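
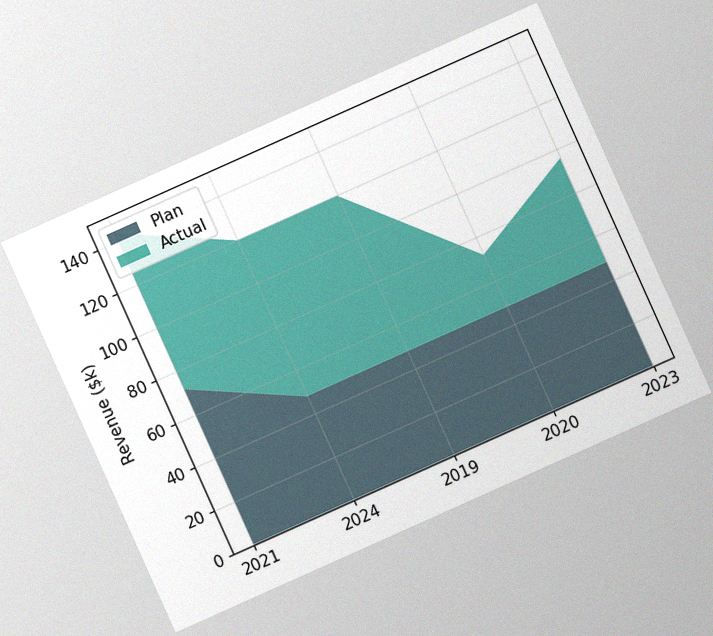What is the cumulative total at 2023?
$96k

The chart is tilted about 24° counter-clockwise, with some photo noise. The stacked total at 2023 reaches $96k.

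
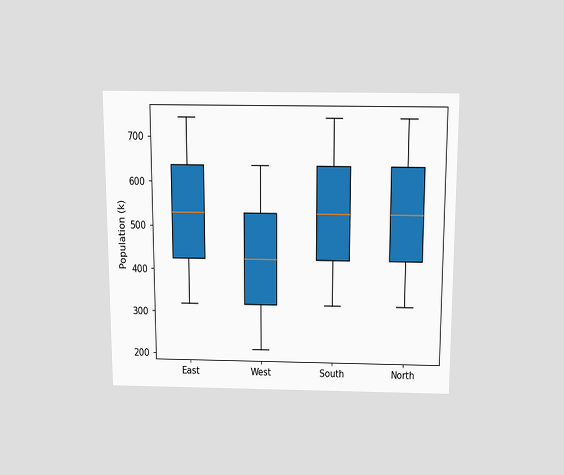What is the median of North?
530k

The chart is viewed slightly from above. The median line in the North box sits at 530k.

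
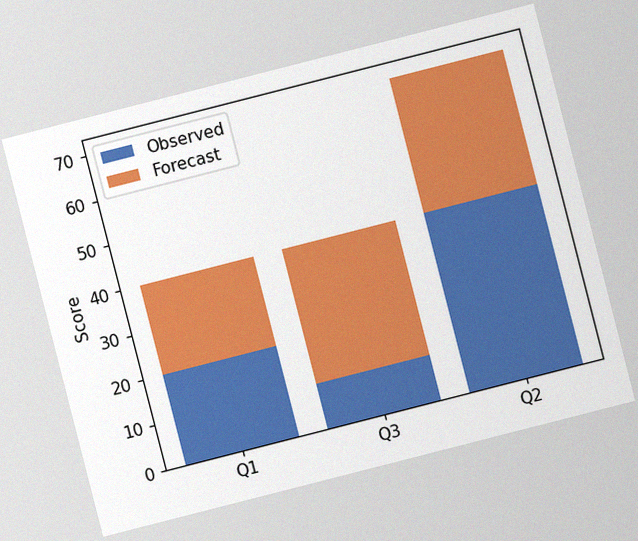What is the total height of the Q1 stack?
40

The chart is tilted about 14° counter-clockwise, with some photo noise. The Q1 stack's top reaches 40 on the y-axis.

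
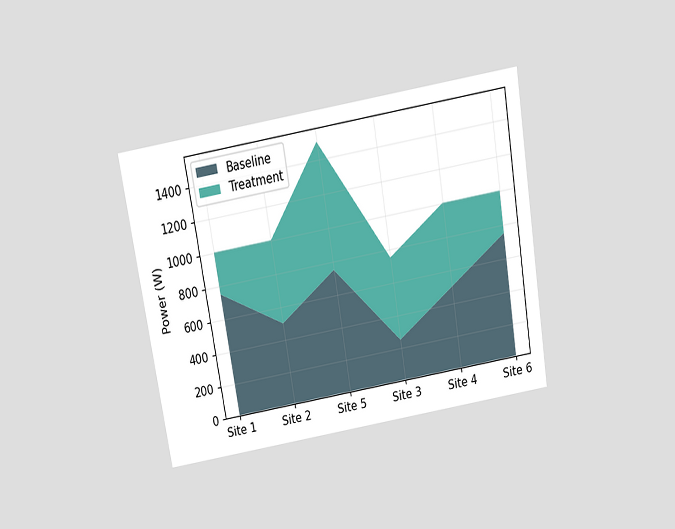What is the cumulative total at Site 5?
1500W

The chart is tilted about 10° counter-clockwise and viewed slightly from above. The stacked total at Site 5 reaches 1500W.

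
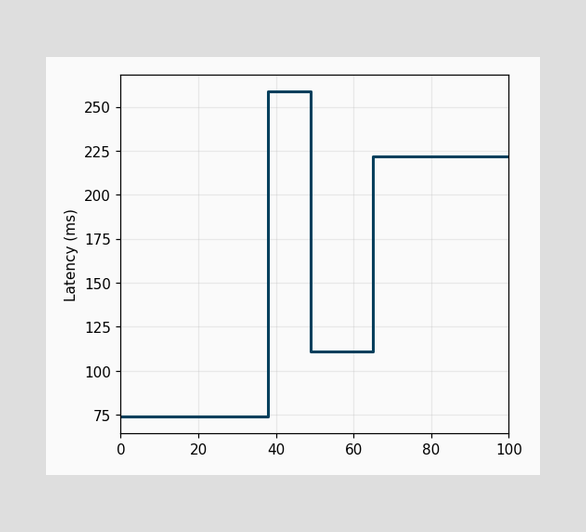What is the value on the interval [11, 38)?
On [11, 38) the step sits at 74ms.

74ms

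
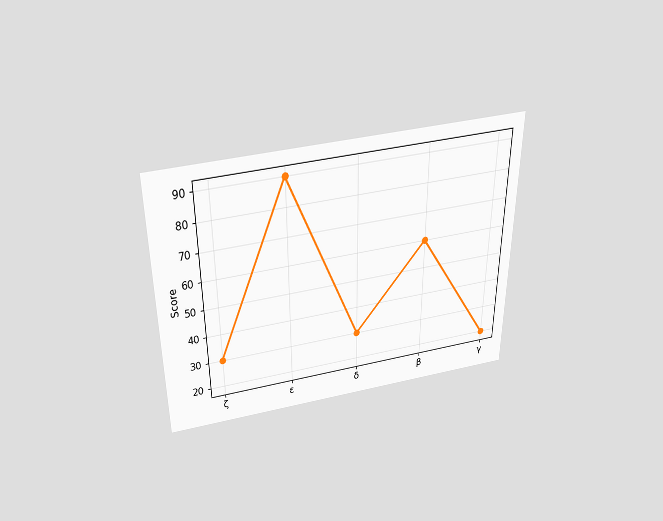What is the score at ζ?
30

The chart is viewed slightly from above. At ζ, the line is at 30.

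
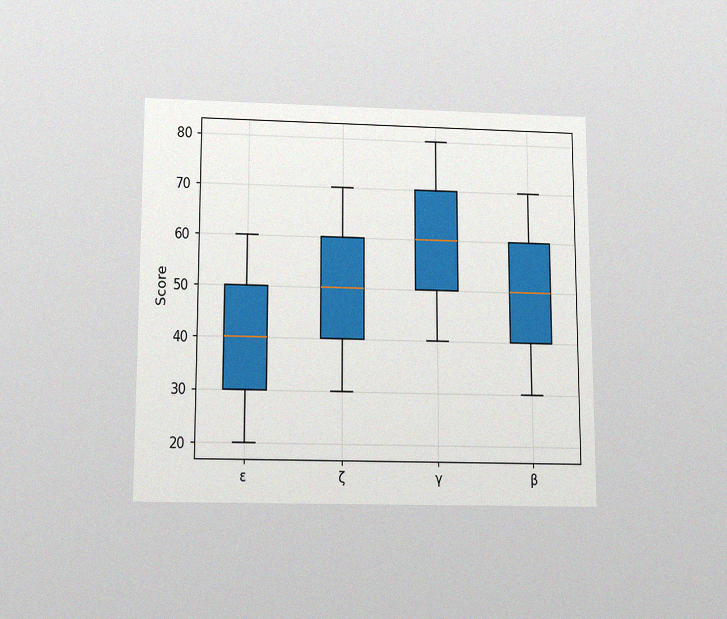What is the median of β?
50

The chart is viewed slightly from below, with some photo noise. The median line in the β box sits at 50.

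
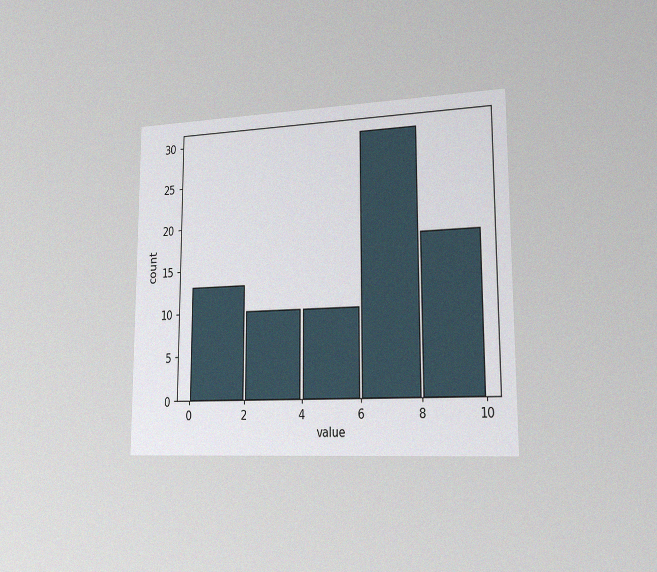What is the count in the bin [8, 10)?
The chart is viewed slightly from the right, with some photo noise. The [8, 10) bin has height 18.

18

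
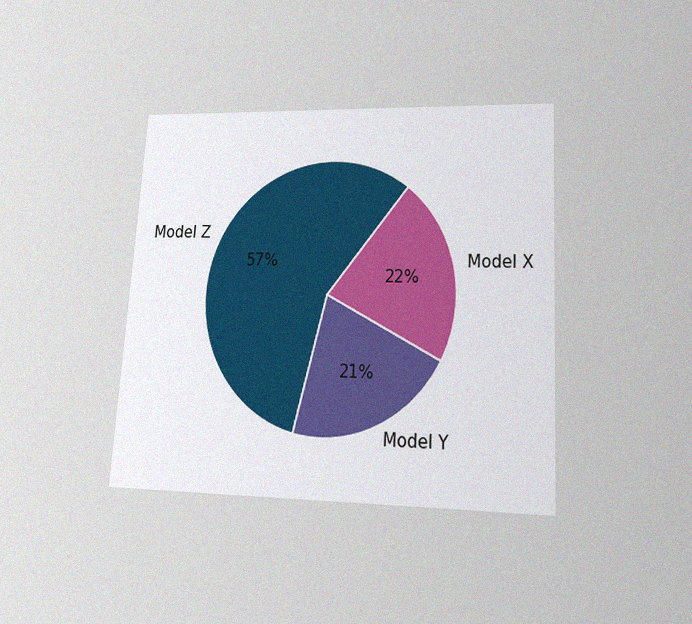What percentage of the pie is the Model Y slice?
The chart is tilted about 3° clockwise and viewed at a slight angle, with some photo noise. The Model Y slice takes up 21% of the pie.

21%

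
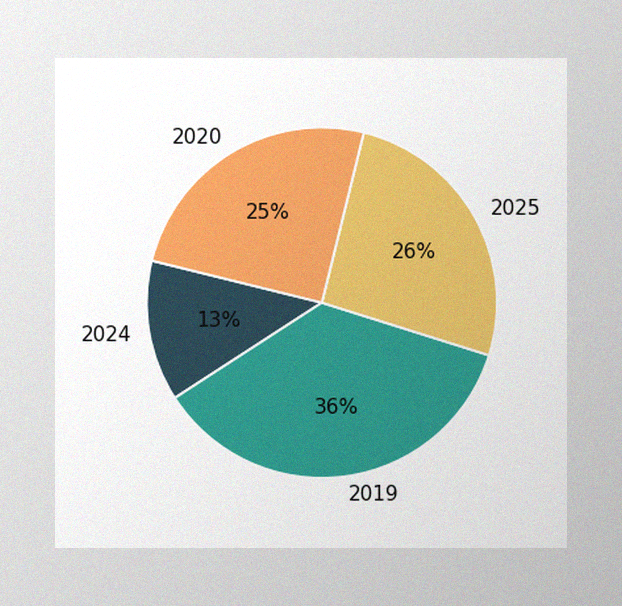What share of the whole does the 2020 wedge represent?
The image has some photo noise and uneven lighting. The 2020 slice takes up 25% of the pie.

25%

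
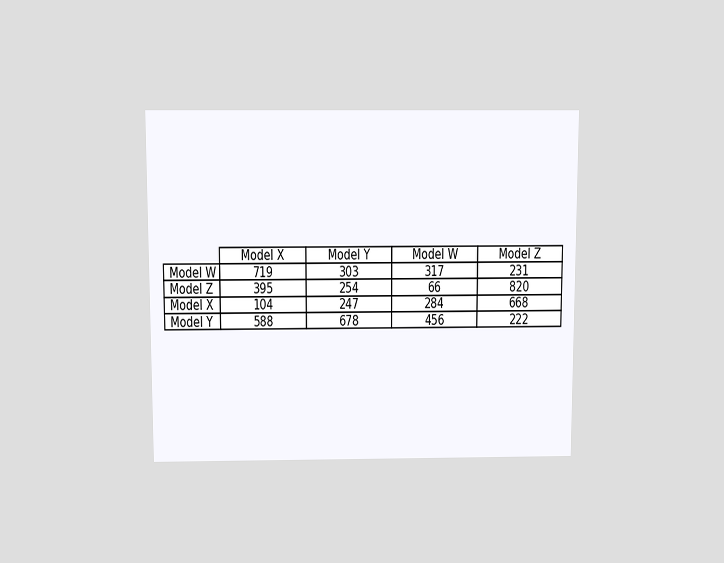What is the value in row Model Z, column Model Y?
The chart is viewed slightly from above. The (Model Z, Model Y) cell reads 254.

254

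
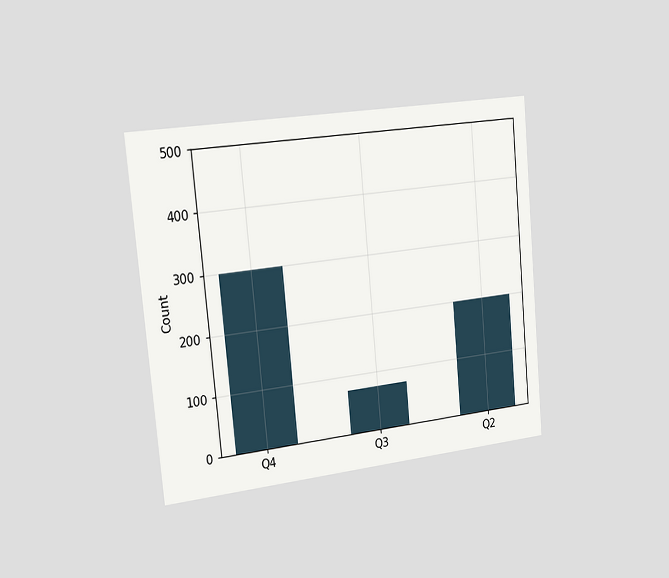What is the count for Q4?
300

The chart is tilted about 5° counter-clockwise and viewed slightly from the left. Reading along the chart's y-axis, the Q4 bar reaches 300.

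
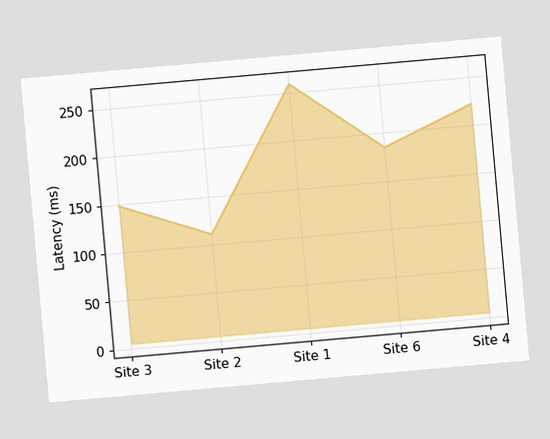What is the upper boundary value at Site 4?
The chart is tilted about 5° counter-clockwise. At Site 4 the upper boundary is at 222ms.

222ms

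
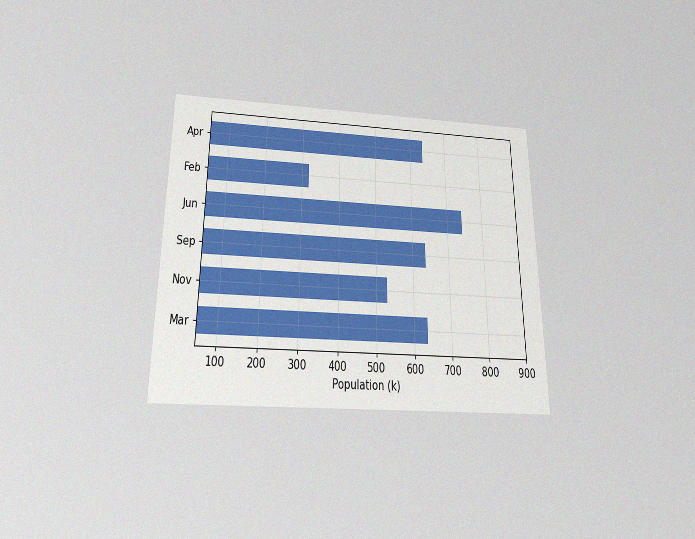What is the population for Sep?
636k

The chart is viewed slightly from below, with some photo noise. Reading along the chart's x-axis, the Sep bar reaches 636k.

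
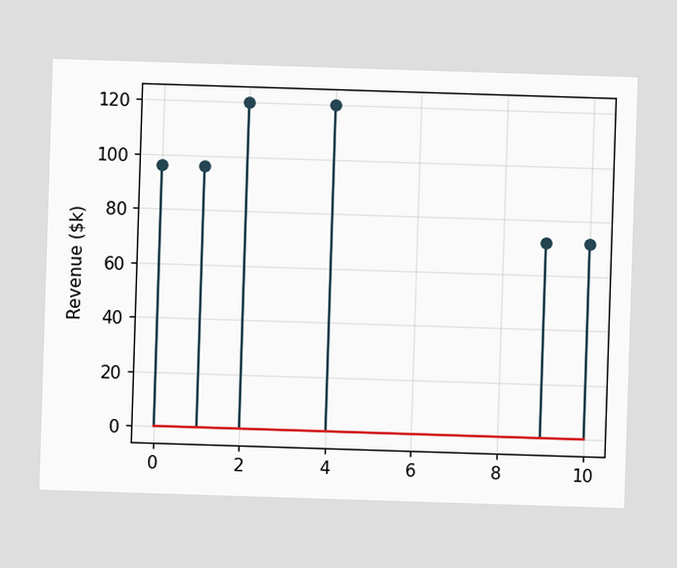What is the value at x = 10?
$72k

The stem at x=10 reaches $72k.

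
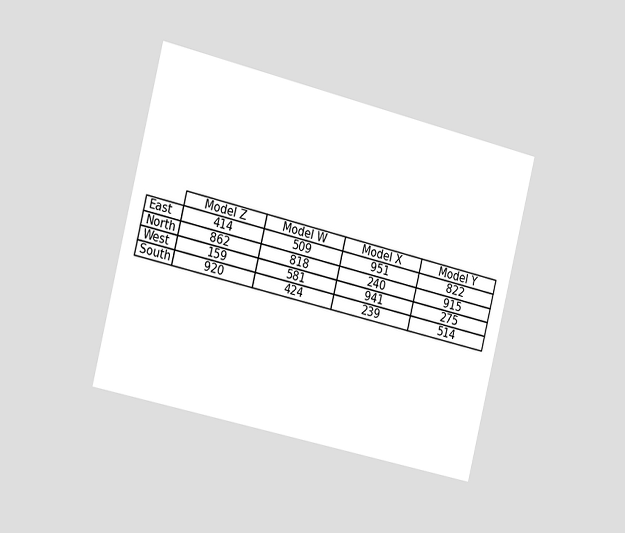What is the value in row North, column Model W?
818

The chart is tilted about 14° clockwise and viewed slightly from the left. The (North, Model W) cell reads 818.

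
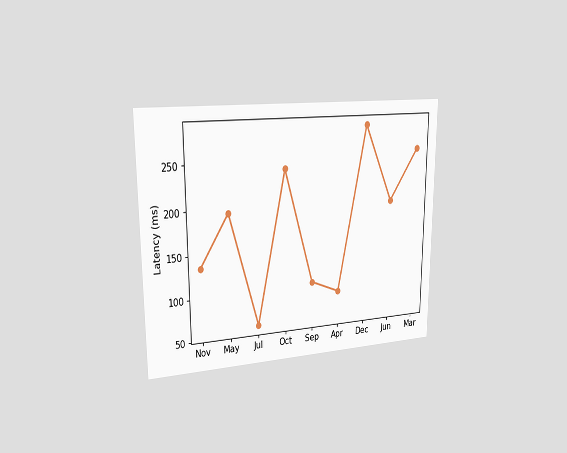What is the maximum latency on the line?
The chart is viewed slightly from the left. The highest point is at Dec, and reading across to the y-axis gives 285ms.

285ms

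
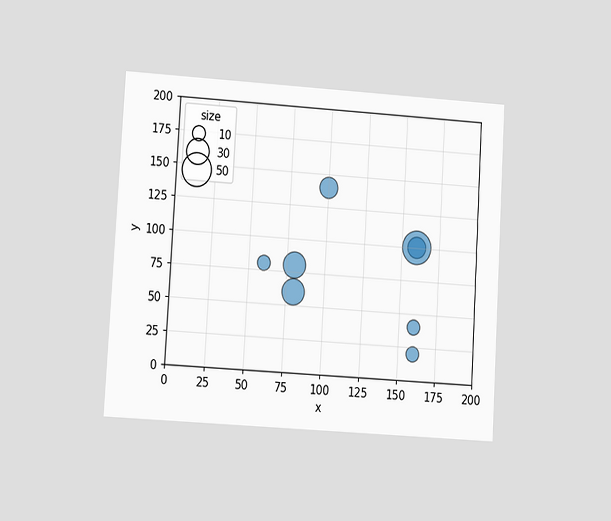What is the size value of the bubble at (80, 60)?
30

The chart is tilted about 3° clockwise and viewed at a slight angle. Matching the bubble at (80, 60) against the size legend gives 30.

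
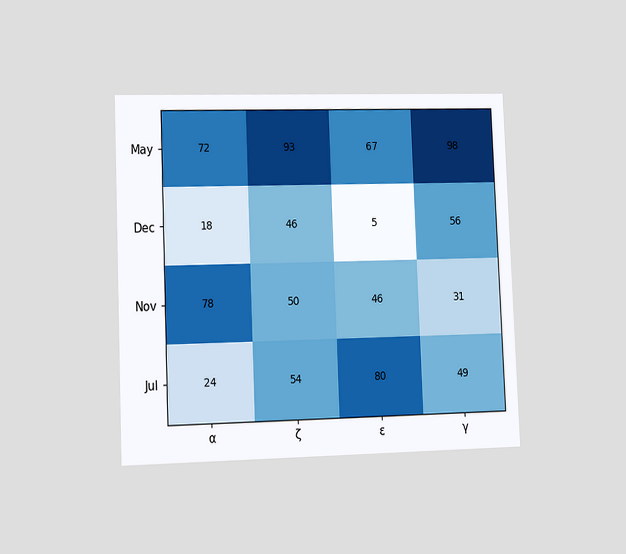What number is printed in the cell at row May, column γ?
98

The chart is tilted about 2° counter-clockwise and viewed slightly from the left. The (May, γ) cell reads 98.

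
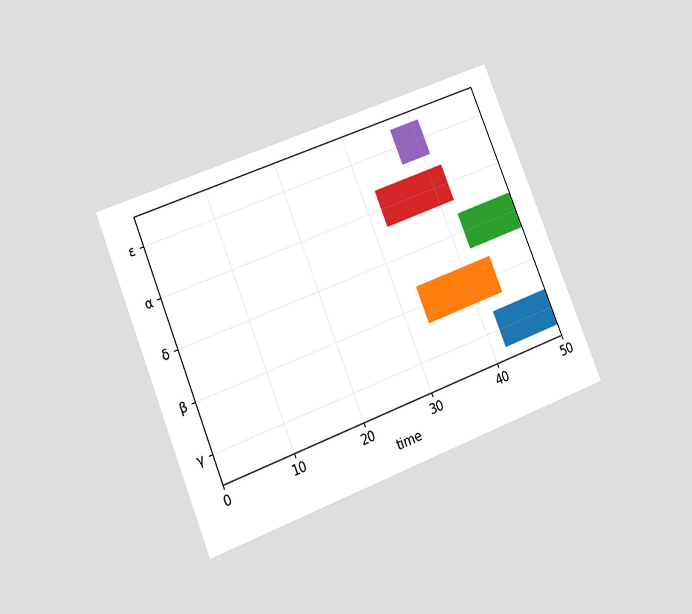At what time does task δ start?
42

The chart is tilted about 22° counter-clockwise and viewed at a slight angle. The δ bar begins at t=42.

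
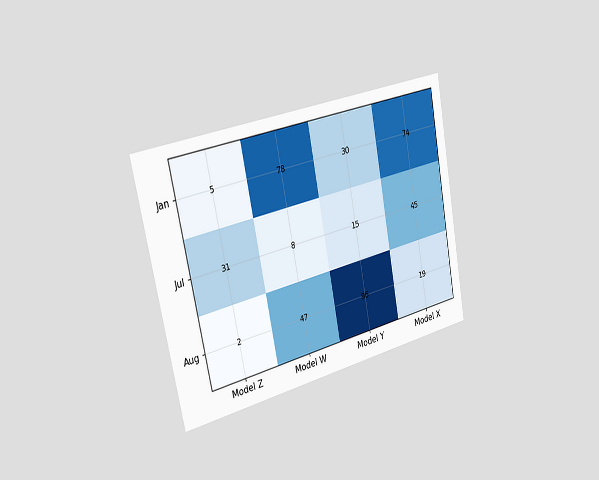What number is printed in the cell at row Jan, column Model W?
The chart is tilted about 11° counter-clockwise and viewed slightly from the left. The (Jan, Model W) cell reads 78.

78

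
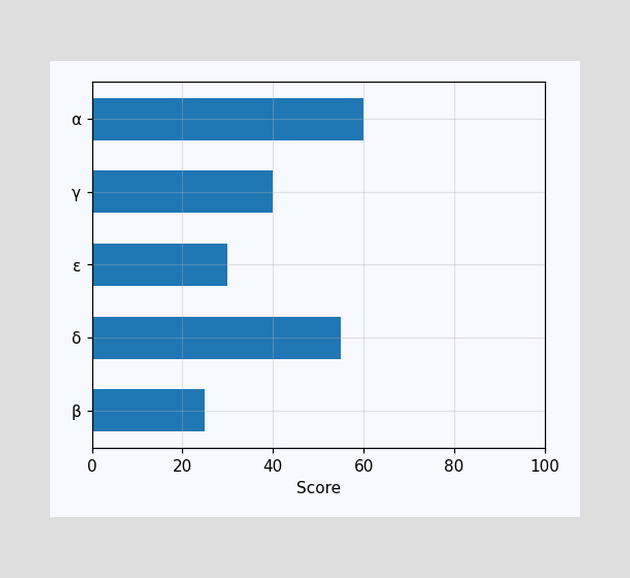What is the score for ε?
Reading along the chart's x-axis, the ε bar reaches 30.

30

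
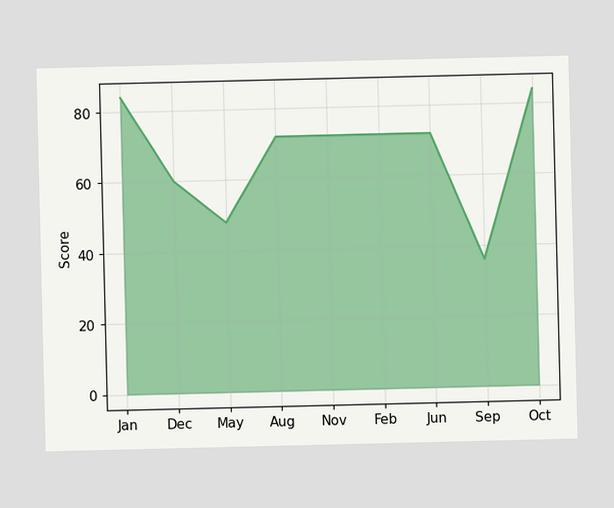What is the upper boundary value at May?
48

At May the upper boundary is at 48.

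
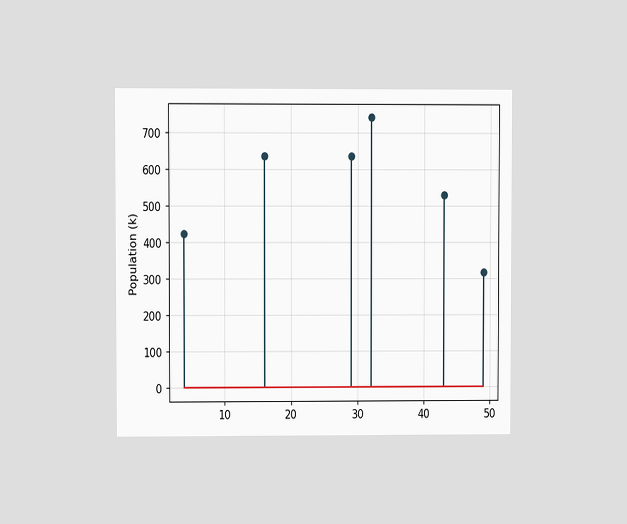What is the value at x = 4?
424k

The chart is viewed at a slight angle. The stem at x=4 reaches 424k.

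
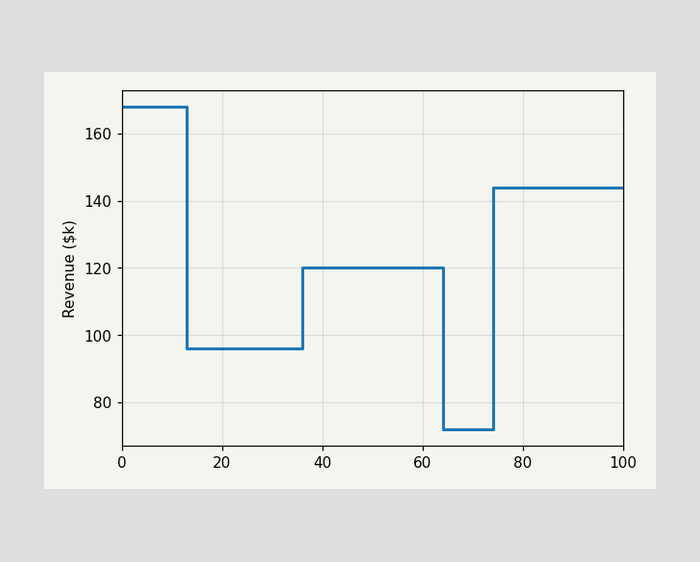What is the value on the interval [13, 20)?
$96k

On [13, 20) the step sits at $96k.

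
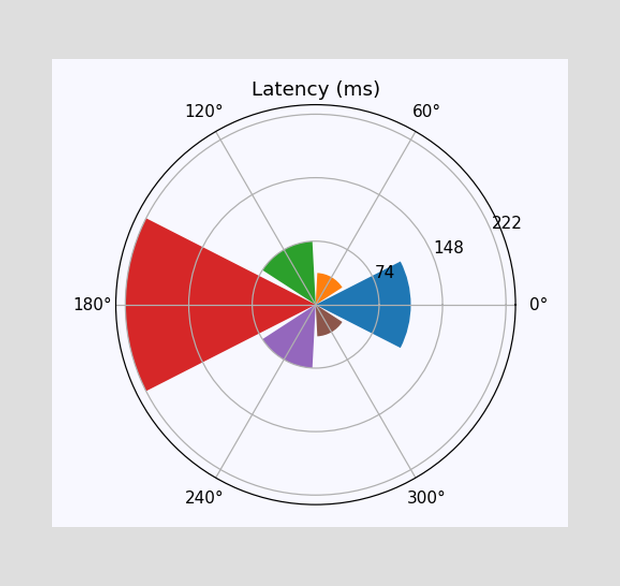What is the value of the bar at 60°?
37ms

The bar at 60° reaches 37ms on the radial axis.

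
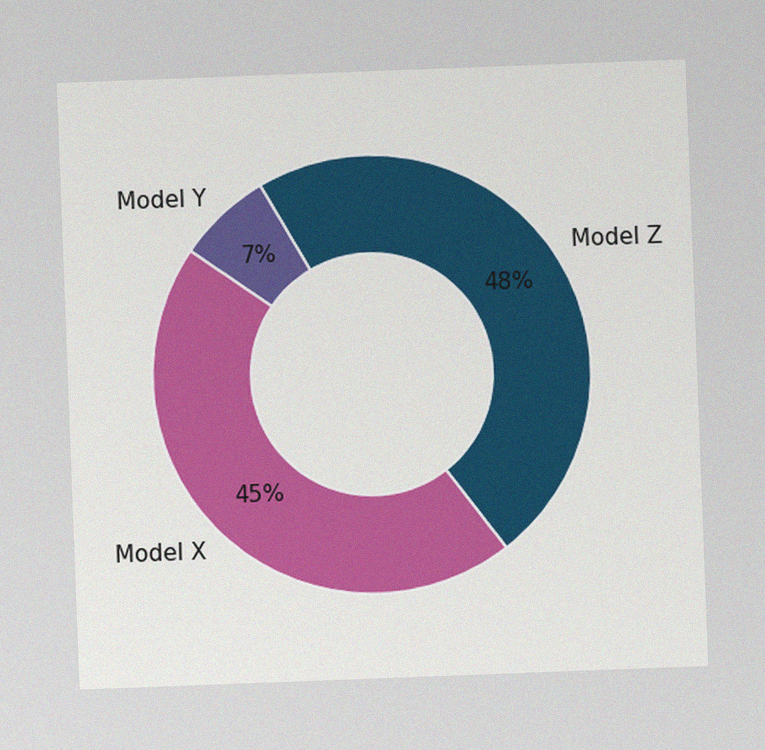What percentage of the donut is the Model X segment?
45%

The chart is tilted about 2° counter-clockwise, with some photo noise. The Model X segment takes up 45% of the ring.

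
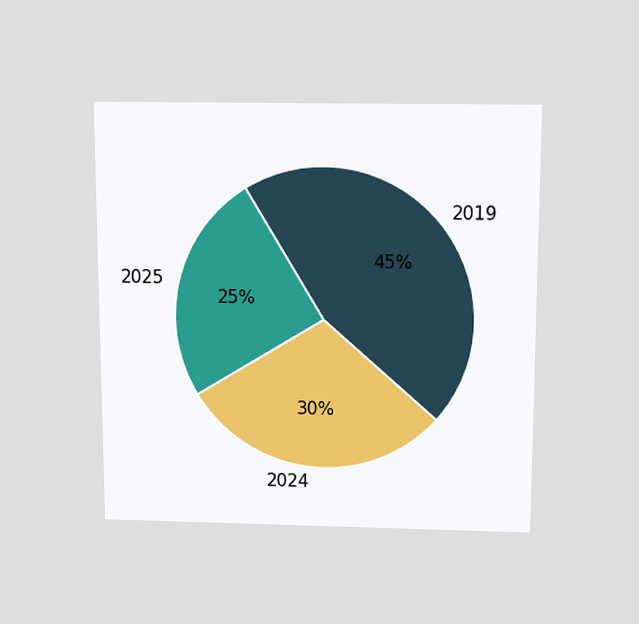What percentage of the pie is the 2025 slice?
The chart is viewed slightly from above. The 2025 slice takes up 25% of the pie.

25%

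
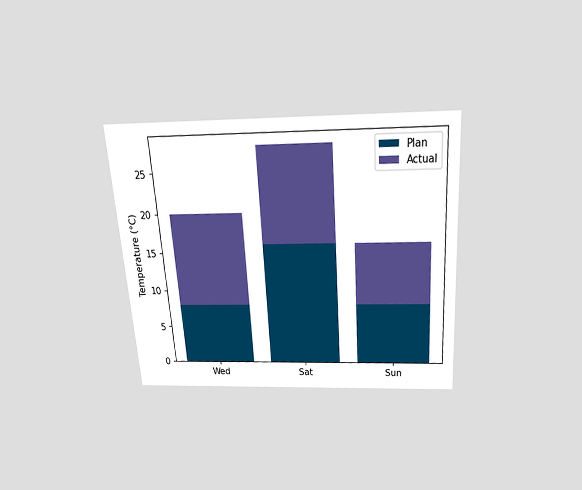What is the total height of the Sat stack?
The chart is tilted about 4° counter-clockwise and viewed slightly from above. The Sat stack's top reaches 28°C on the y-axis.

28°C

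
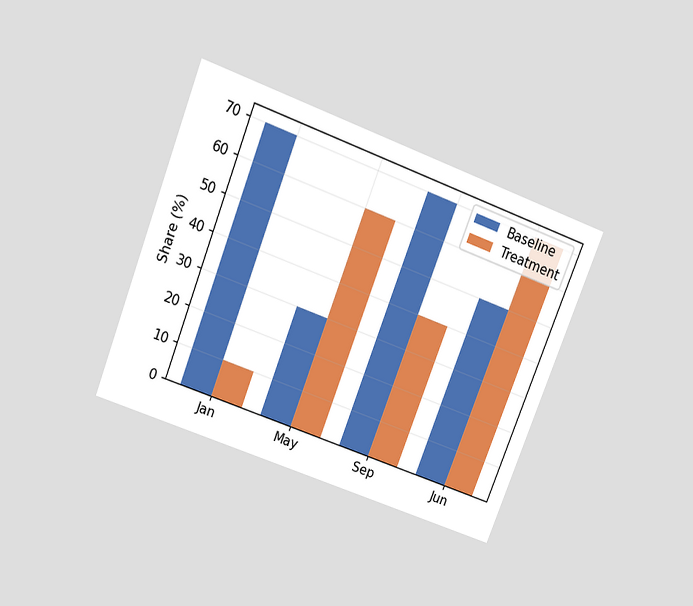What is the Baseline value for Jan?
The chart is tilted about 21° clockwise and viewed slightly from above. The Baseline bar at Jan reaches 70% on the y-axis.

70%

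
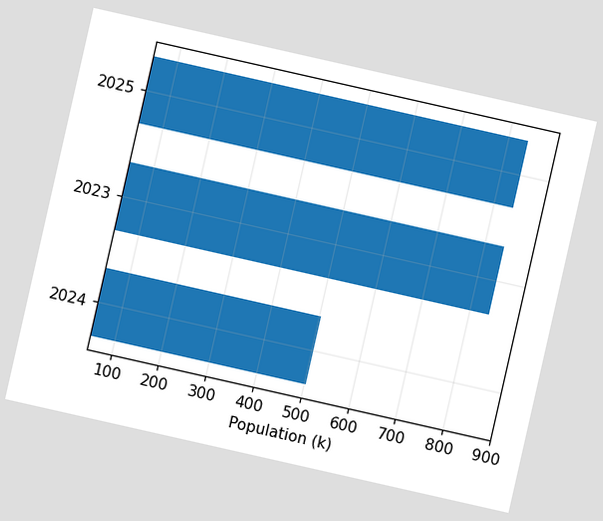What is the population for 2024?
The chart is tilted about 13° clockwise. Reading along the chart's x-axis, the 2024 bar reaches 504k.

504k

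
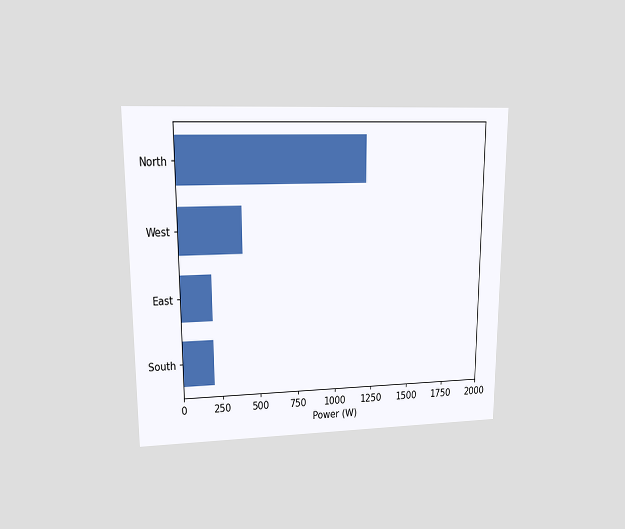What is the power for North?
1200W

The chart is viewed at a slight angle. Reading along the chart's x-axis, the North bar reaches 1200W.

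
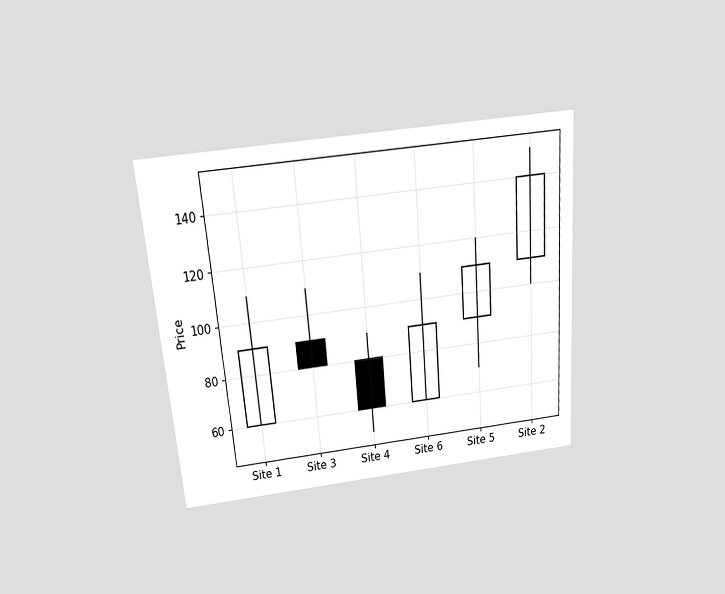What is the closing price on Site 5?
110

The chart is tilted about 5° counter-clockwise and viewed slightly from above. The Site 5 candle closes at 110.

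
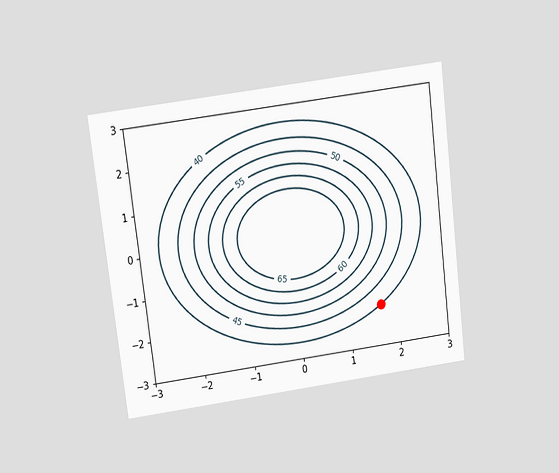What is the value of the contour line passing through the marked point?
40

The chart is tilted about 7° counter-clockwise and viewed slightly from above. The marked point sits on the contour labelled 40.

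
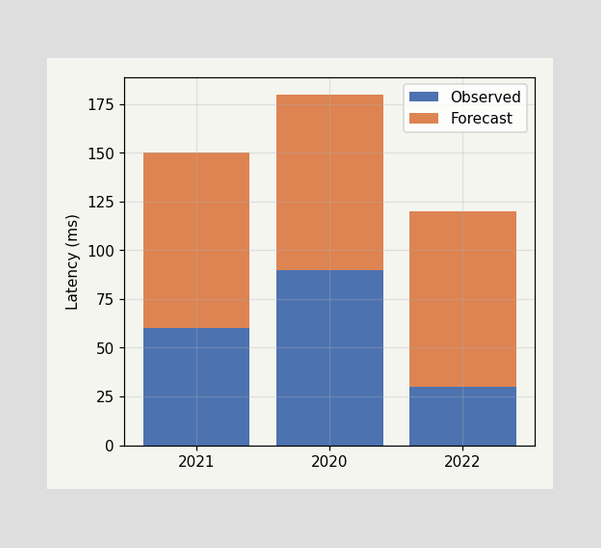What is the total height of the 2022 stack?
120ms

The 2022 stack's top reaches 120ms on the y-axis.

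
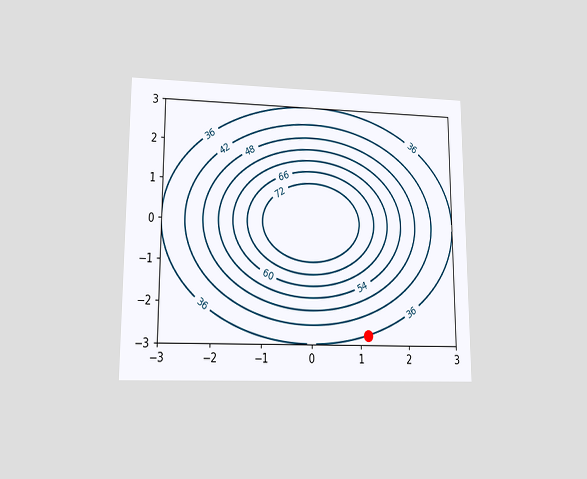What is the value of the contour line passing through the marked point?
The chart is viewed at a slight angle. The marked point sits on the contour labelled 36.

36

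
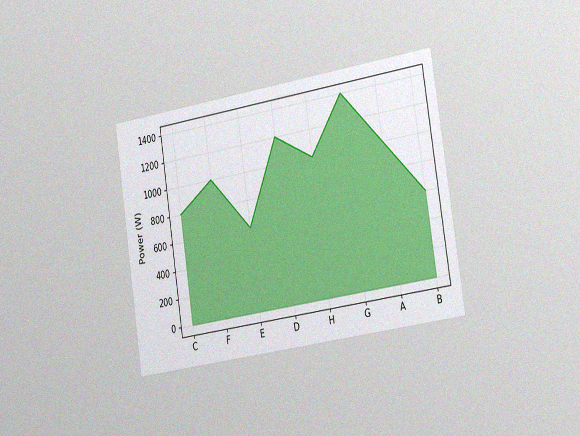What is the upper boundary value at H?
The chart is tilted about 9° counter-clockwise and viewed slightly from the right, with some photo noise. At H the upper boundary is at 1000W.

1000W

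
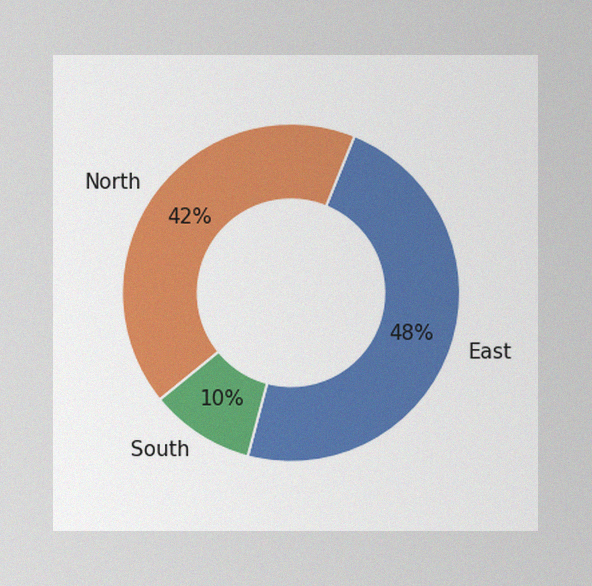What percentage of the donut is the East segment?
The image has some photo noise and uneven lighting. The East segment takes up 48% of the ring.

48%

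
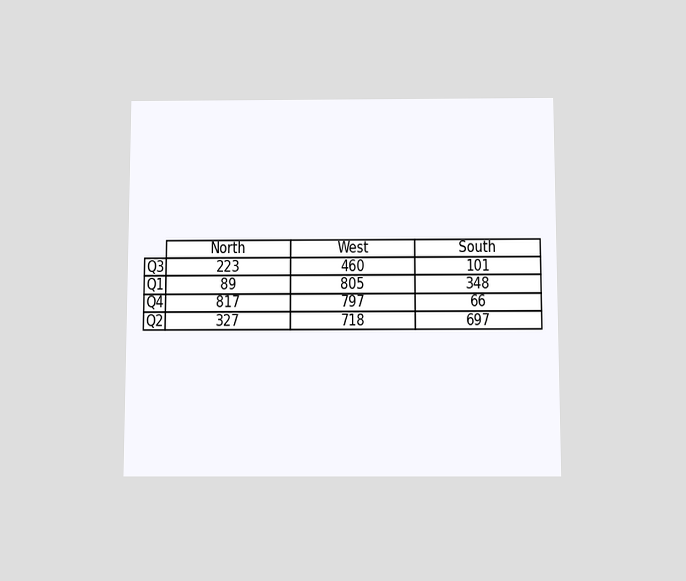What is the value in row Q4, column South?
66

The chart is viewed slightly from below. The (Q4, South) cell reads 66.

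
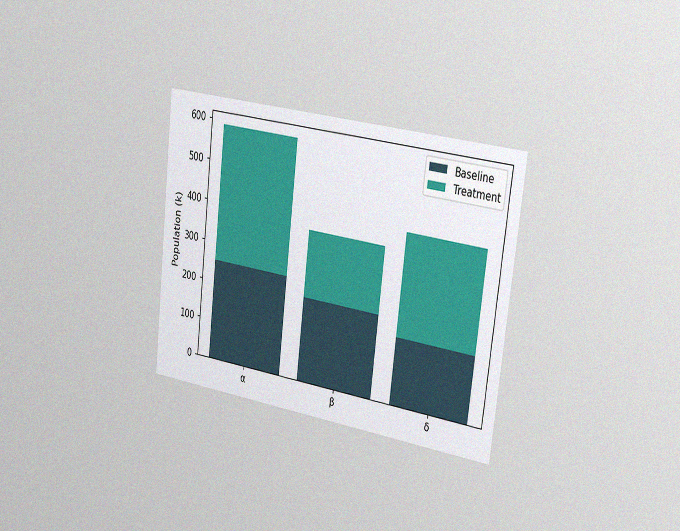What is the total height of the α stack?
588k

The chart is tilted about 7° clockwise and viewed slightly from the right, with some photo noise. The α stack's top reaches 588k on the y-axis.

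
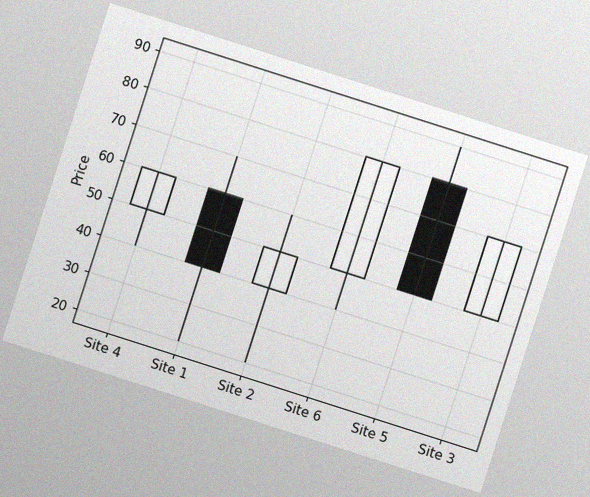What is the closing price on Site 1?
40

The chart is tilted about 18° clockwise, with some photo noise. The Site 1 candle closes at 40.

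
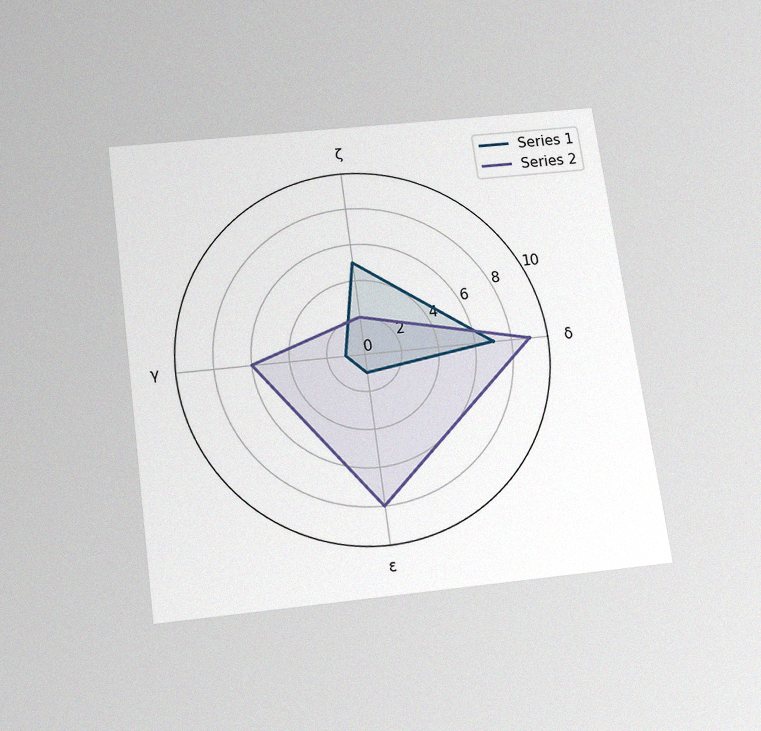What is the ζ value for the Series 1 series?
The chart is tilted about 8° counter-clockwise and viewed slightly from below, with some photo noise. On the ζ axis, Series 1 reaches 5.

5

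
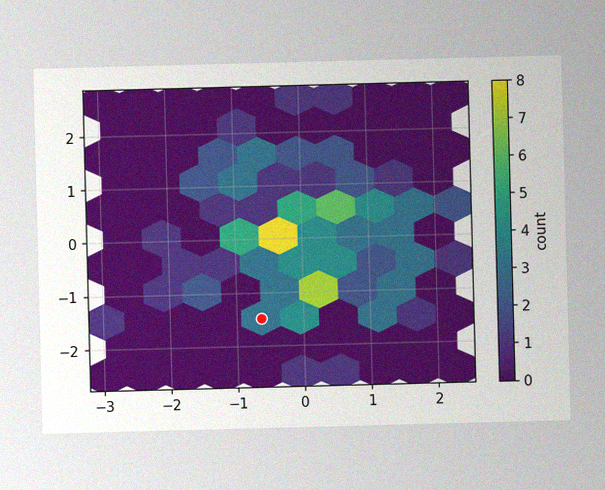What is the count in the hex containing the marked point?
The image has some photo noise and uneven lighting. The marked hex reads 3 on the colorbar.

3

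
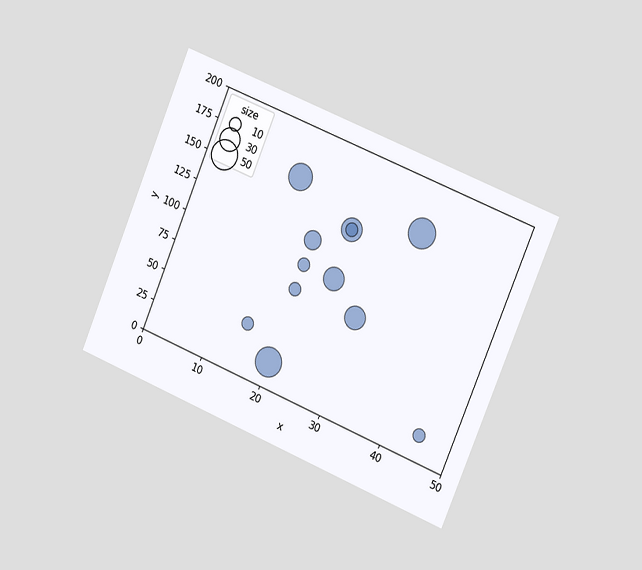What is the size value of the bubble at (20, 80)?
10

The chart is tilted about 23° clockwise and viewed slightly from the right. Matching the bubble at (20, 80) against the size legend gives 10.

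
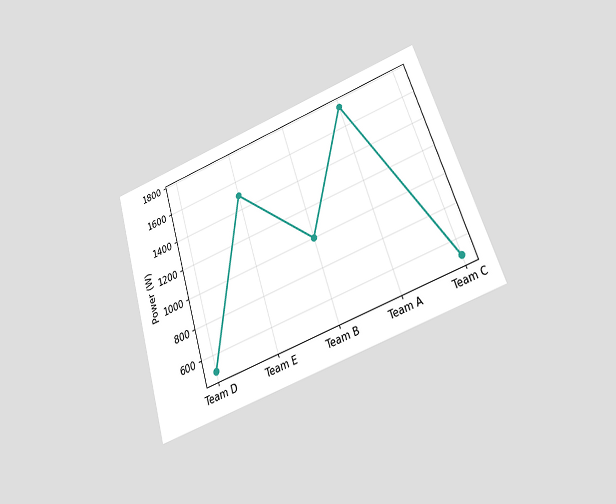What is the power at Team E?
The chart is tilted about 18° counter-clockwise and viewed slightly from below. At Team E, the line is at 1500W.

1500W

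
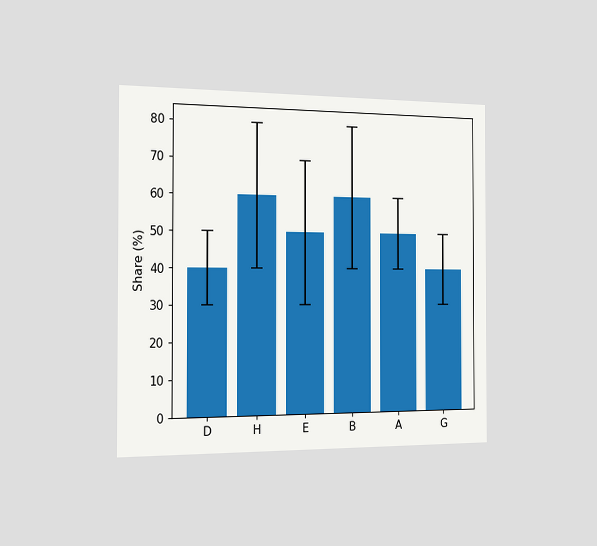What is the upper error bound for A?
The chart is viewed slightly from the left. The A bar's upper whisker reaches 60%.

60%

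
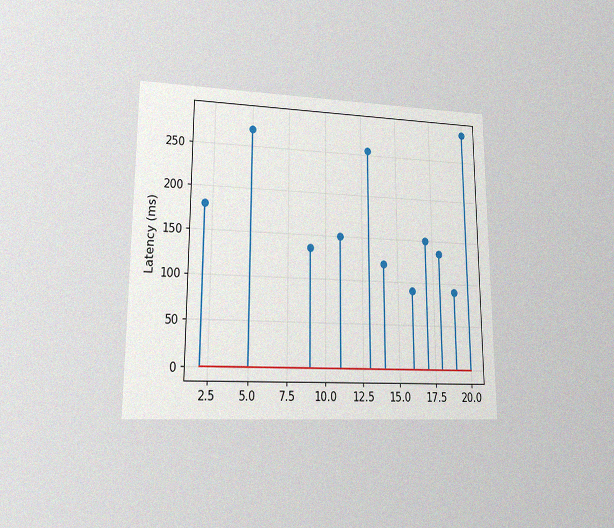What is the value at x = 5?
270ms

The chart is viewed at a slight angle, with some photo noise. The stem at x=5 reaches 270ms.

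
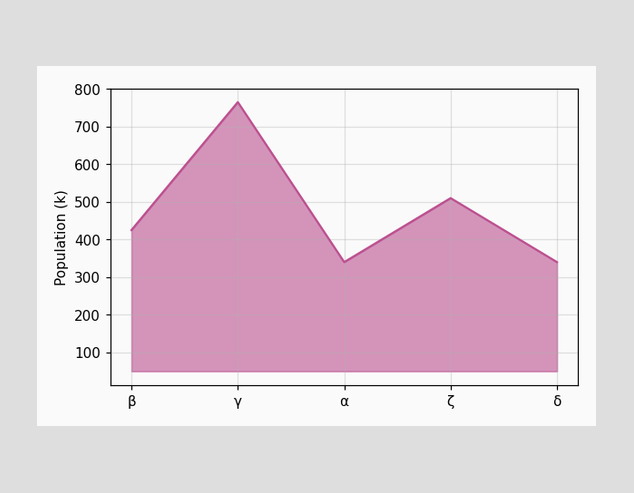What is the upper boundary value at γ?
765k

At γ the upper boundary is at 765k.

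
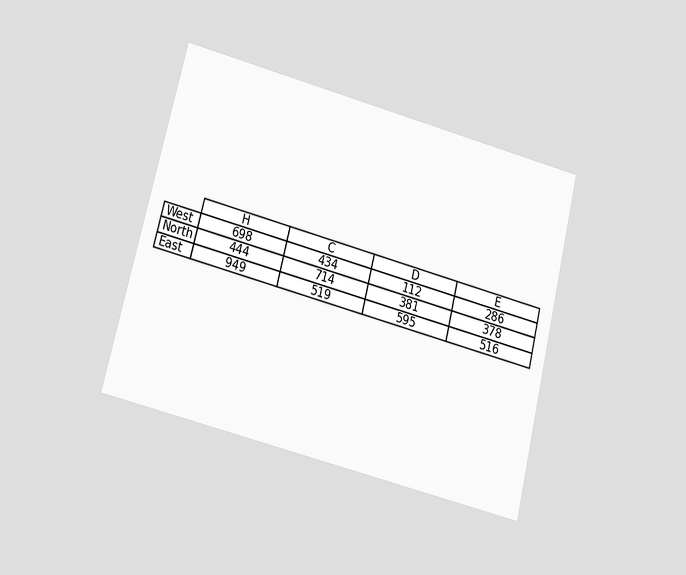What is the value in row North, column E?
378

The chart is tilted about 14° clockwise and viewed at a slight angle. The (North, E) cell reads 378.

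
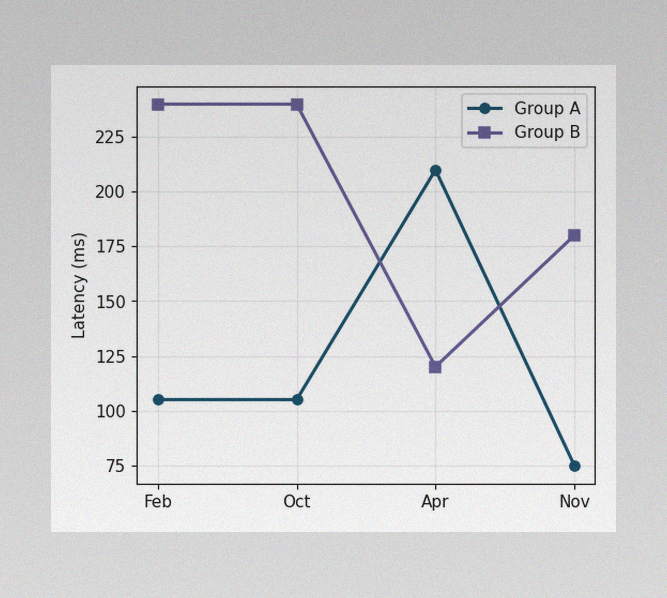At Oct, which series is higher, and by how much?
The image has some photo noise and uneven lighting. At Oct, Group B sits above the other line by 135ms.

Group B, by 135ms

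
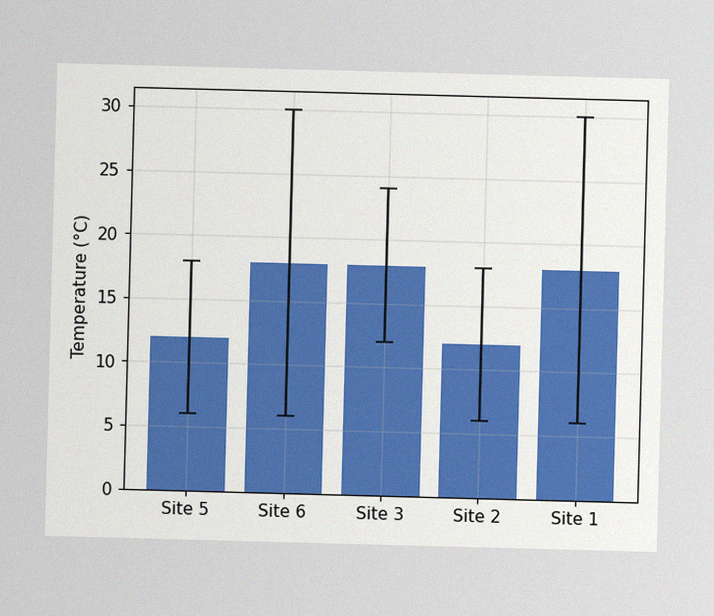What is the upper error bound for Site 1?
30°C

The image has some photo noise and uneven lighting. The Site 1 bar's upper whisker reaches 30°C.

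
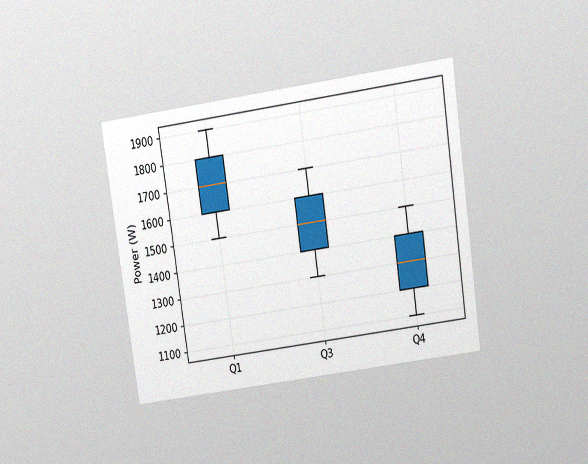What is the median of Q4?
1300W

The chart is tilted about 8° counter-clockwise and viewed slightly from above, with some photo noise. The median line in the Q4 box sits at 1300W.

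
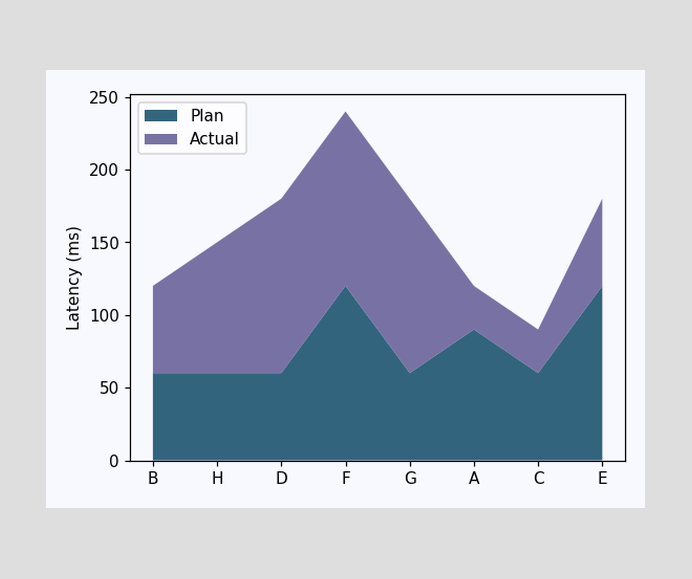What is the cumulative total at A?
The stacked total at A reaches 120ms.

120ms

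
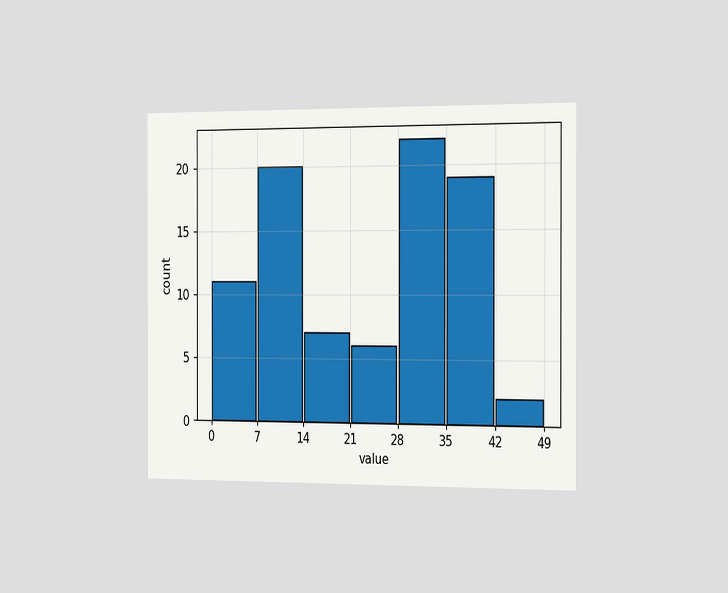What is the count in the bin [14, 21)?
The chart is viewed slightly from the right. The [14, 21) bin has height 7.

7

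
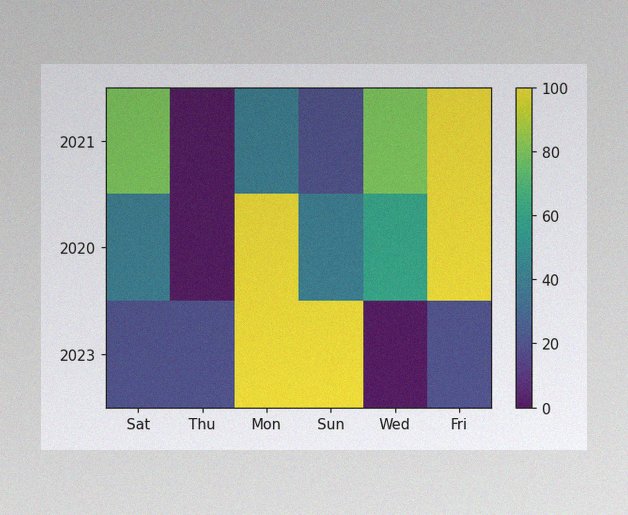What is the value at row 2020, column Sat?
The image has some photo noise and uneven lighting. Matching cell (2020, Sat) against the colorbar gives 40.

40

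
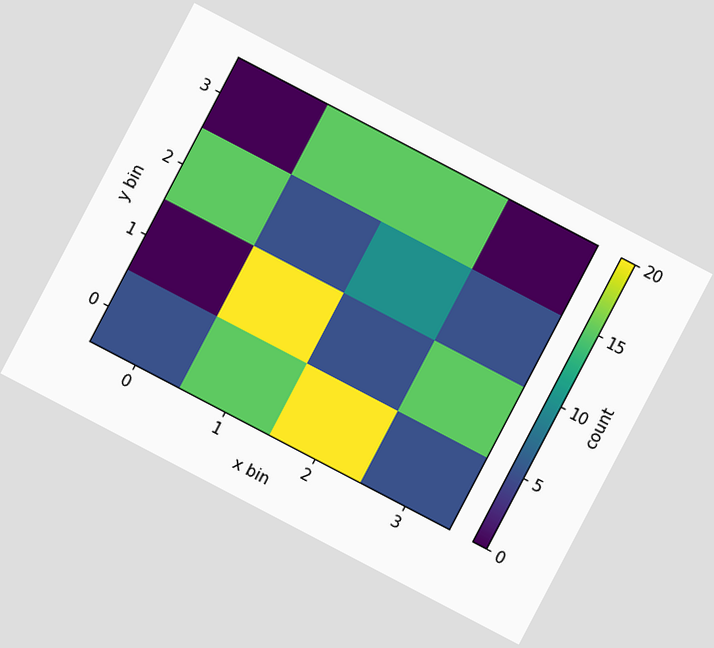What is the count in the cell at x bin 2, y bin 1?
The chart is tilted about 28° clockwise. Matching the cell (2, 1) against the colorbar gives 5.

5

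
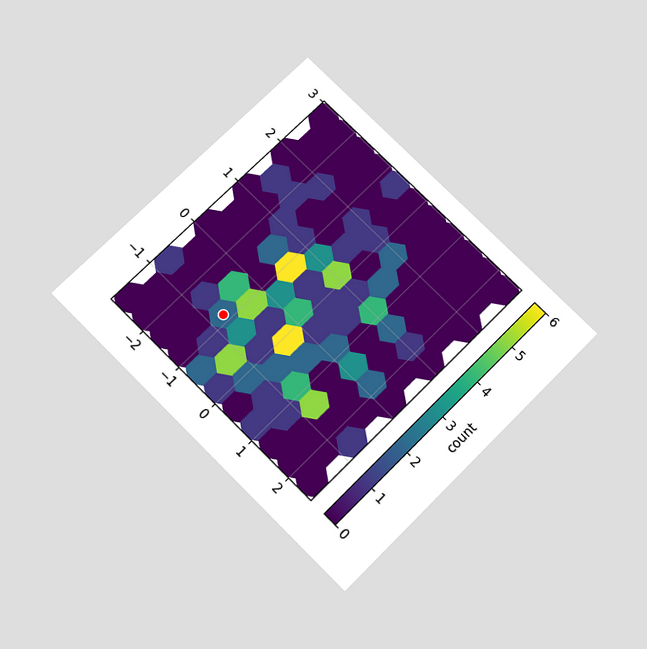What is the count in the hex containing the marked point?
2

The chart is tilted about 45° clockwise and viewed slightly from below. The marked hex reads 2 on the colorbar.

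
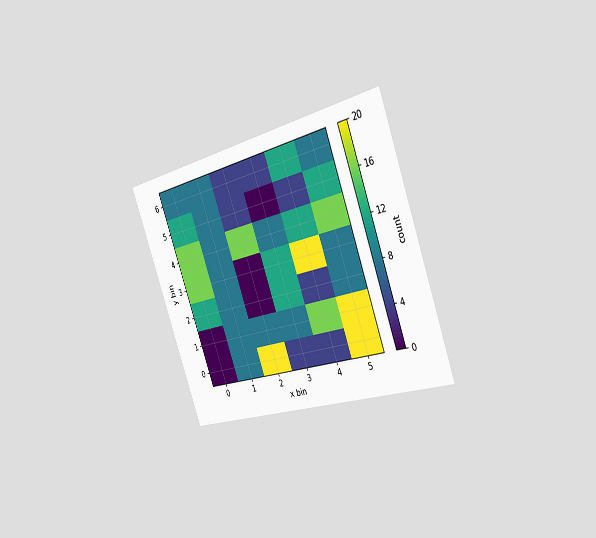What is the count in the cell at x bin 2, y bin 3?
The chart is tilted about 20° counter-clockwise and viewed slightly from the right. Matching the cell (2, 3) against the colorbar gives 0.

0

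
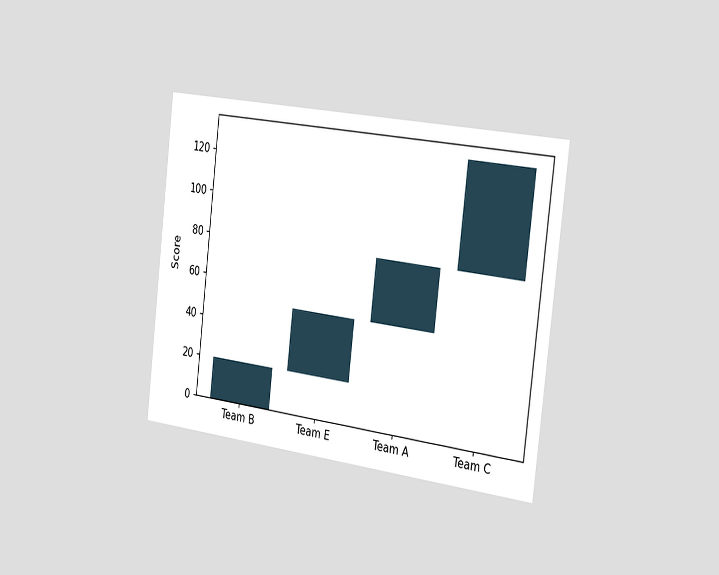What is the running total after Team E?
The chart is tilted about 7° clockwise and viewed slightly from the right. After Team E the running total reaches 50.

50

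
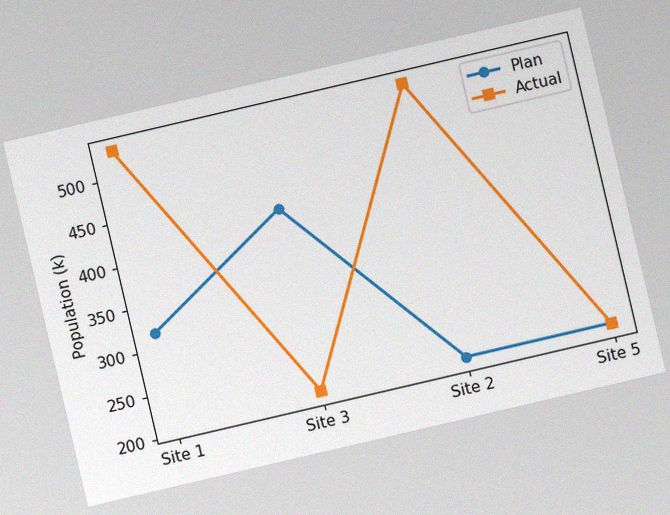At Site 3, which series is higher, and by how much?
Plan, by 212k

The chart is tilted about 13° counter-clockwise, with some photo noise. At Site 3, Plan sits above the other line by 212k.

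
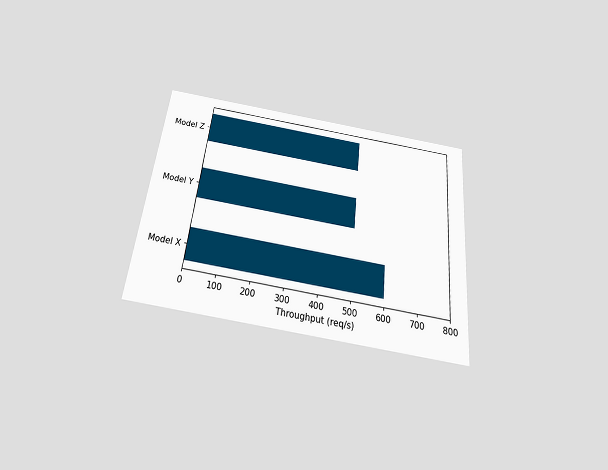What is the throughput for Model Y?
500req/s

The chart is tilted about 6° clockwise and viewed slightly from below. Reading along the chart's x-axis, the Model Y bar reaches 500req/s.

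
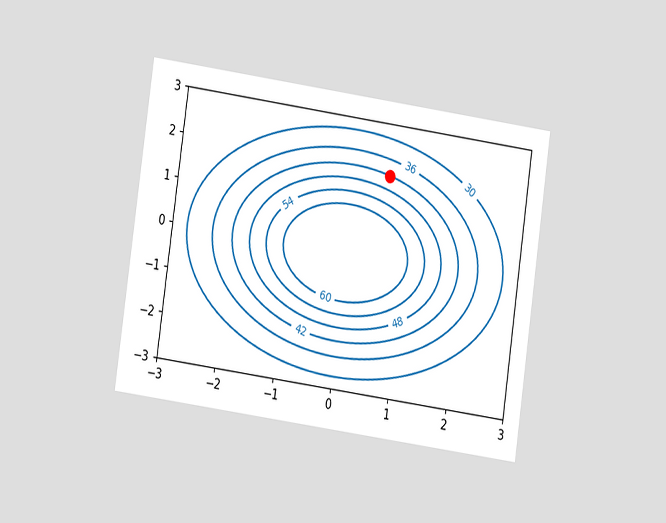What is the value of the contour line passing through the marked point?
42

The chart is tilted about 8° clockwise and viewed at a slight angle. The marked point sits on the contour labelled 42.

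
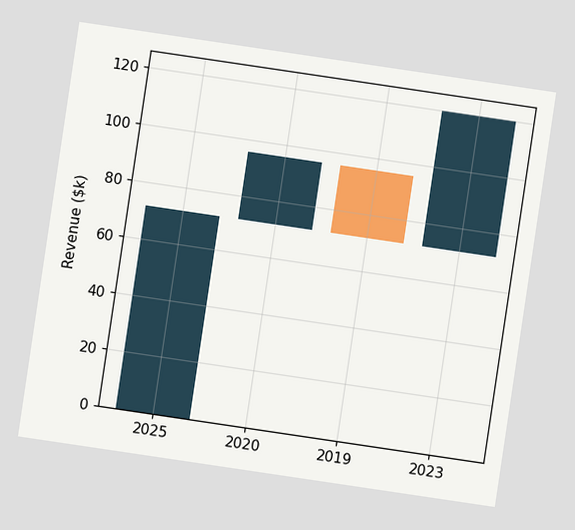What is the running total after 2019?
$72k

The chart is tilted about 8° clockwise. After 2019 the running total reaches $72k.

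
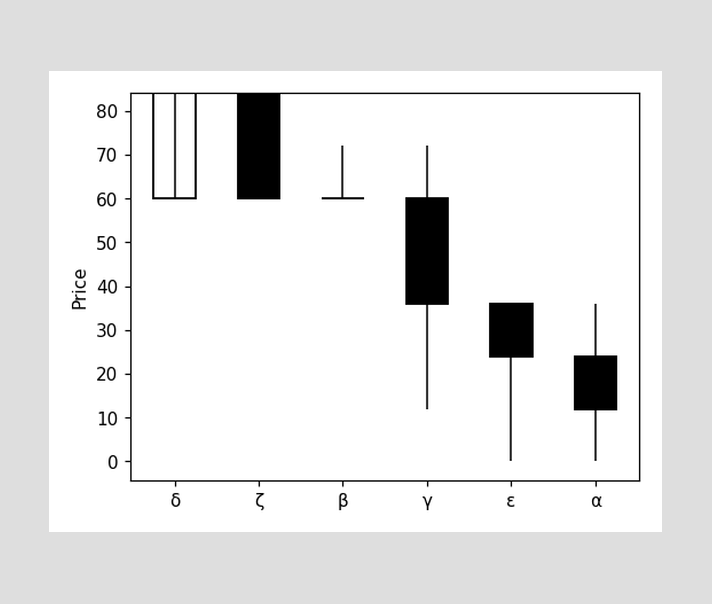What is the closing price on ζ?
60

The ζ candle closes at 60.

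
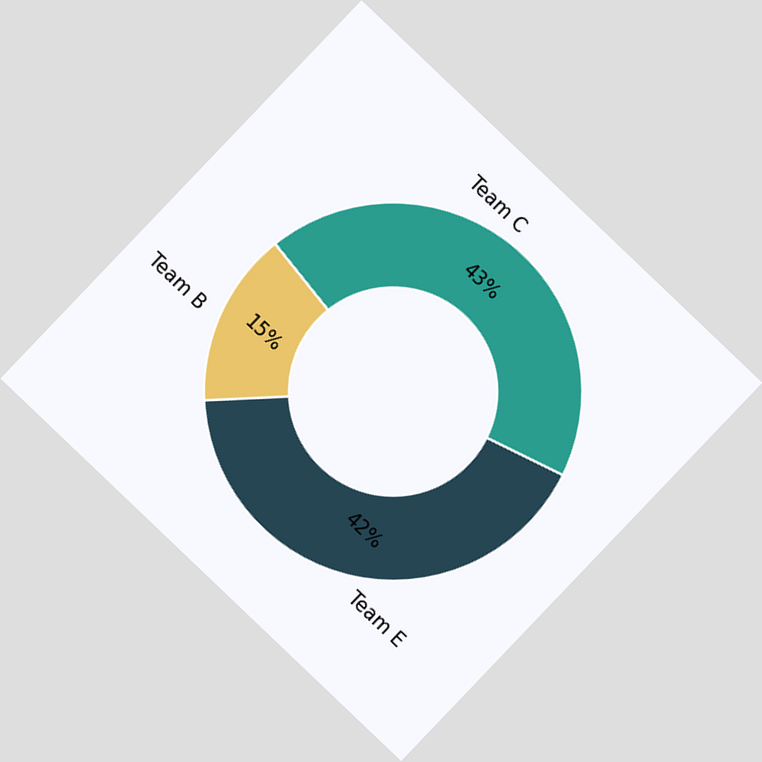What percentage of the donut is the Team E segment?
42%

The chart is tilted about 44° clockwise. The Team E segment takes up 42% of the ring.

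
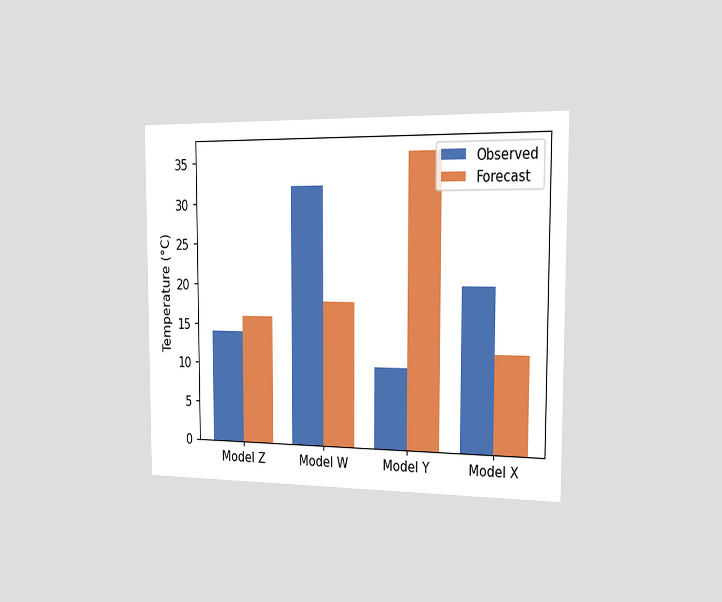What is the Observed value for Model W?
The chart is viewed slightly from the right. The Observed bar at Model W reaches 32°C on the y-axis.

32°C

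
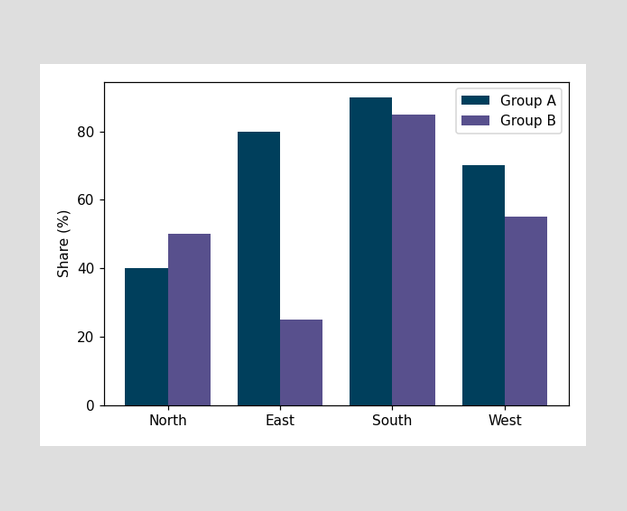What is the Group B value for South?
85%

The Group B bar at South reaches 85% on the y-axis.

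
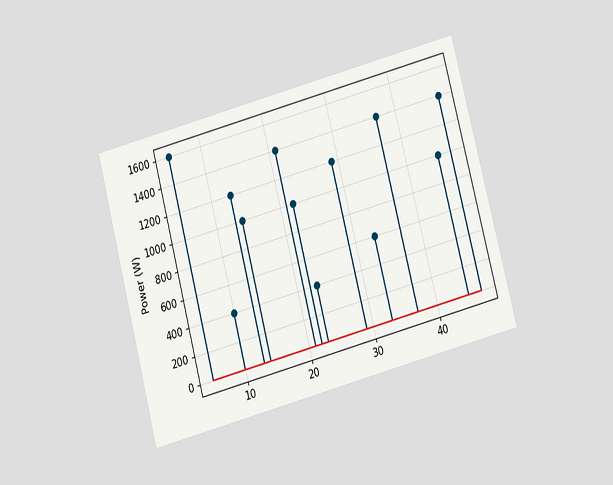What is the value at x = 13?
The chart is tilted about 15° counter-clockwise and viewed slightly from below. The stem at x=13 reaches 1200W.

1200W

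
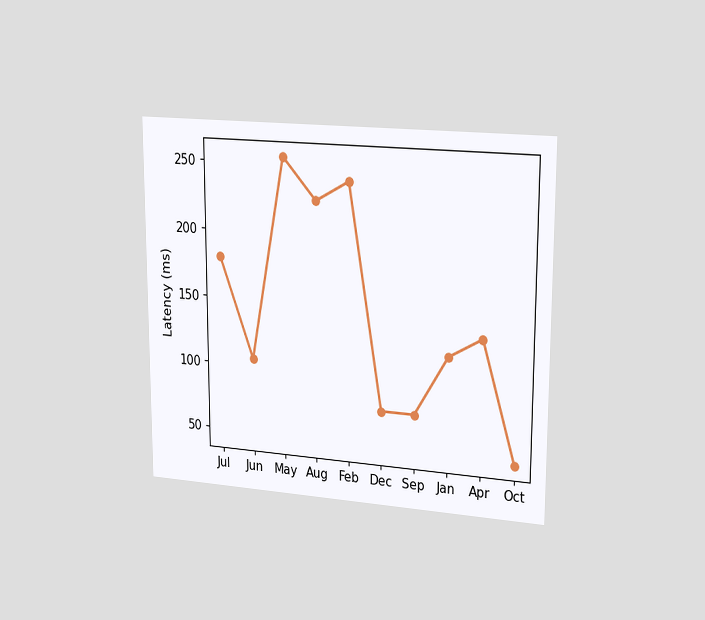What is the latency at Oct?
45ms

The chart is viewed slightly from the right. At Oct, the line is at 45ms.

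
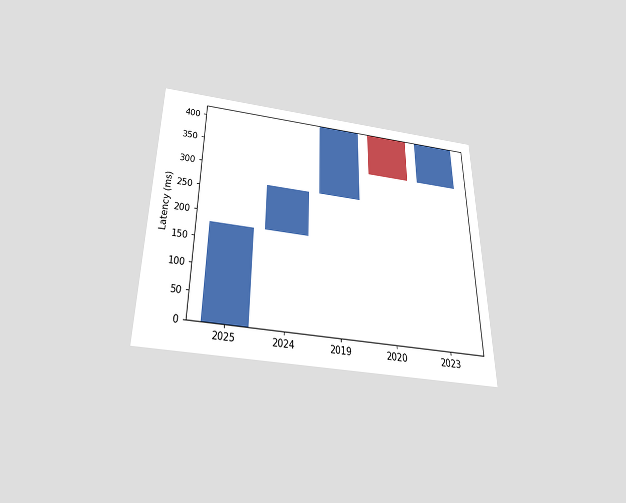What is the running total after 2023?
420ms

The chart is viewed slightly from below. After 2023 the running total reaches 420ms.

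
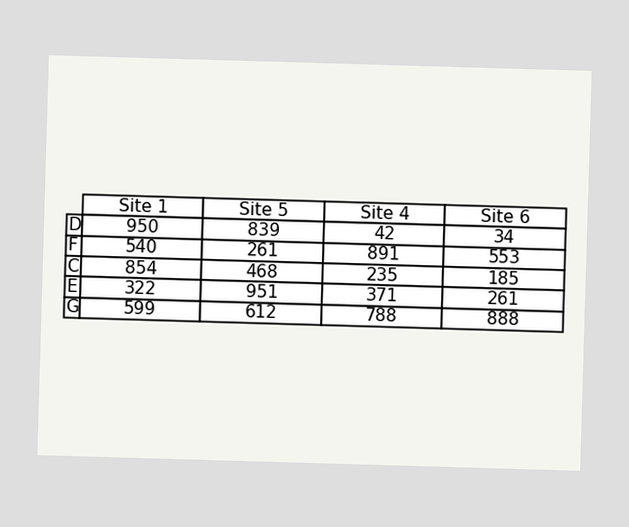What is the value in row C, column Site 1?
The (C, Site 1) cell reads 854.

854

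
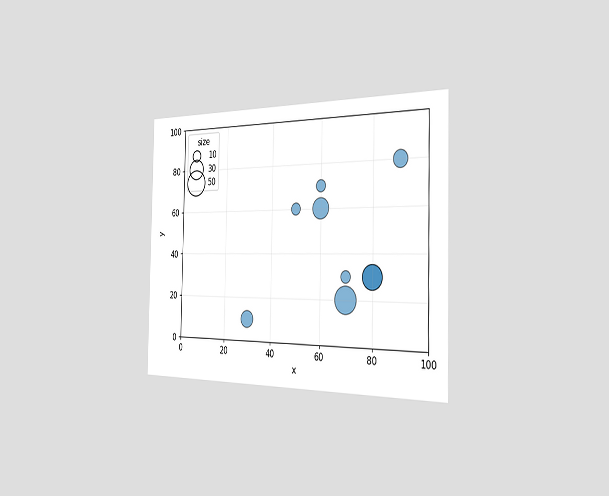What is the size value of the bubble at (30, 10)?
20

The chart is viewed slightly from the right. Matching the bubble at (30, 10) against the size legend gives 20.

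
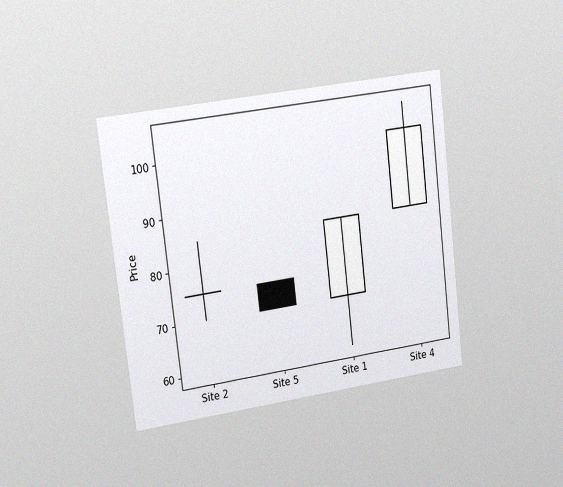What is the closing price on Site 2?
75

The chart is tilted about 7° counter-clockwise and viewed slightly from the left, with some photo noise. The Site 2 candle closes at 75.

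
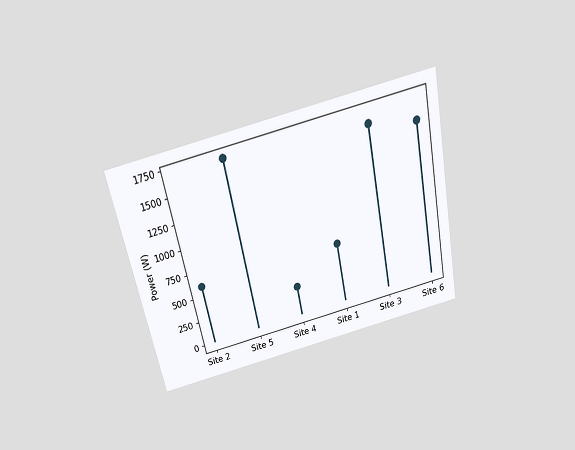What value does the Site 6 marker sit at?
The chart is tilted about 12° counter-clockwise and viewed slightly from above. The Site 6 marker sits at 1500W.

1500W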